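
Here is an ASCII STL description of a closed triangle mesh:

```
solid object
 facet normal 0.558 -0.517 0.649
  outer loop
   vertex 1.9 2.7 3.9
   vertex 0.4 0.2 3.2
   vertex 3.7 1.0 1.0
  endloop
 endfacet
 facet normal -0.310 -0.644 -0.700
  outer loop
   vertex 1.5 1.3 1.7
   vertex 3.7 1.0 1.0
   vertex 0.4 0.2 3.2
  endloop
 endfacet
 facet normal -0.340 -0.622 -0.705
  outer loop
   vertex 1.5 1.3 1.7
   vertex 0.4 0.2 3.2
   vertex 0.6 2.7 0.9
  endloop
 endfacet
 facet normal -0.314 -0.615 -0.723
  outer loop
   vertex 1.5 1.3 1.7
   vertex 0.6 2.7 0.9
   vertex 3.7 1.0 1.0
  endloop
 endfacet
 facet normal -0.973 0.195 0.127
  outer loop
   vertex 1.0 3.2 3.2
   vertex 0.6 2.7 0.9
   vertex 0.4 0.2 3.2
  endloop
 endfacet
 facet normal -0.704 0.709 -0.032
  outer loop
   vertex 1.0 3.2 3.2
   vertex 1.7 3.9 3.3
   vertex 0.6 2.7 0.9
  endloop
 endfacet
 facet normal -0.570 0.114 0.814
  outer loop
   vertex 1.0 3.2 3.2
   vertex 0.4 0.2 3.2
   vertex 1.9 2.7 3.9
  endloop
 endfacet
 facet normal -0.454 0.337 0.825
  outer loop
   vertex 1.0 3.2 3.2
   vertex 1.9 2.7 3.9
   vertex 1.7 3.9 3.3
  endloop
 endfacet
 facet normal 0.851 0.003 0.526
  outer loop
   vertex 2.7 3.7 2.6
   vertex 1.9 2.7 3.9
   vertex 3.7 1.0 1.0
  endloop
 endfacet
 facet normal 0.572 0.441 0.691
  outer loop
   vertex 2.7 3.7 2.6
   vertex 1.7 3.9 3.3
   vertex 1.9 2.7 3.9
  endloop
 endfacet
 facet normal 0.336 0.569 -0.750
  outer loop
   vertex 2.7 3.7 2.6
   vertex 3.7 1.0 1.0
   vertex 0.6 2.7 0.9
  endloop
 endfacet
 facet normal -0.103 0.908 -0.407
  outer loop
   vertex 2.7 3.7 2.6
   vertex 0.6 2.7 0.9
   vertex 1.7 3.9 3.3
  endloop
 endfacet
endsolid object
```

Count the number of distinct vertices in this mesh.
8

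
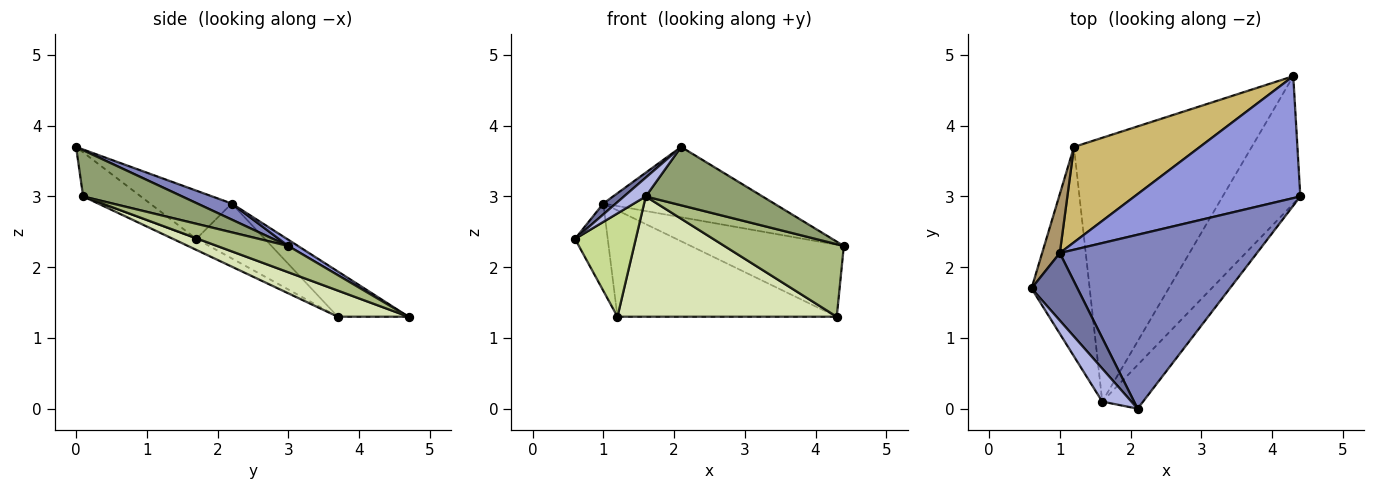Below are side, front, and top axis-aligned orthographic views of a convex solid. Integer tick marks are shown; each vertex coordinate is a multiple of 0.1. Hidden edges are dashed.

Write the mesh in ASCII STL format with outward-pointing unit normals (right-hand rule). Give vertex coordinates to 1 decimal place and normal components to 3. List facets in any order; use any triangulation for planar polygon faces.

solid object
 facet normal -0.719 -0.110 0.686
  outer loop
   vertex 1.0 2.2 2.9
   vertex 0.6 1.7 2.4
   vertex 2.1 0.0 3.7
  endloop
 endfacet
 facet normal 0.075 0.374 0.924
  outer loop
   vertex 1.0 2.2 2.9
   vertex 2.1 0.0 3.7
   vertex 4.4 3.0 2.3
  endloop
 endfacet
 facet normal 0.032 0.508 0.861
  outer loop
   vertex 1.0 2.2 2.9
   vertex 4.4 3.0 2.3
   vertex 4.3 4.7 1.3
  endloop
 endfacet
 facet normal -0.796 -0.300 0.526
  outer loop
   vertex 1.6 0.1 3.0
   vertex 2.1 0.0 3.7
   vertex 0.6 1.7 2.4
  endloop
 endfacet
 facet normal 0.562 -0.662 -0.496
  outer loop
   vertex 1.6 0.1 3.0
   vertex 4.4 3.0 2.3
   vertex 2.1 0.0 3.7
  endloop
 endfacet
 facet normal 0.282 -0.474 -0.834
  outer loop
   vertex 1.6 0.1 3.0
   vertex 4.3 4.7 1.3
   vertex 4.4 3.0 2.3
  endloop
 endfacet
 facet normal -0.167 -0.436 -0.884
  outer loop
   vertex 1.2 3.7 1.3
   vertex 1.6 0.1 3.0
   vertex 0.6 1.7 2.4
  endloop
 endfacet
 facet normal 0.133 -0.411 -0.902
  outer loop
   vertex 1.2 3.7 1.3
   vertex 4.3 4.7 1.3
   vertex 1.6 0.1 3.0
  endloop
 endfacet
 facet normal -0.866 0.414 0.280
  outer loop
   vertex 1.2 3.7 1.3
   vertex 0.6 1.7 2.4
   vertex 1.0 2.2 2.9
  endloop
 endfacet
 facet normal -0.233 0.724 0.649
  outer loop
   vertex 1.2 3.7 1.3
   vertex 1.0 2.2 2.9
   vertex 4.3 4.7 1.3
  endloop
 endfacet
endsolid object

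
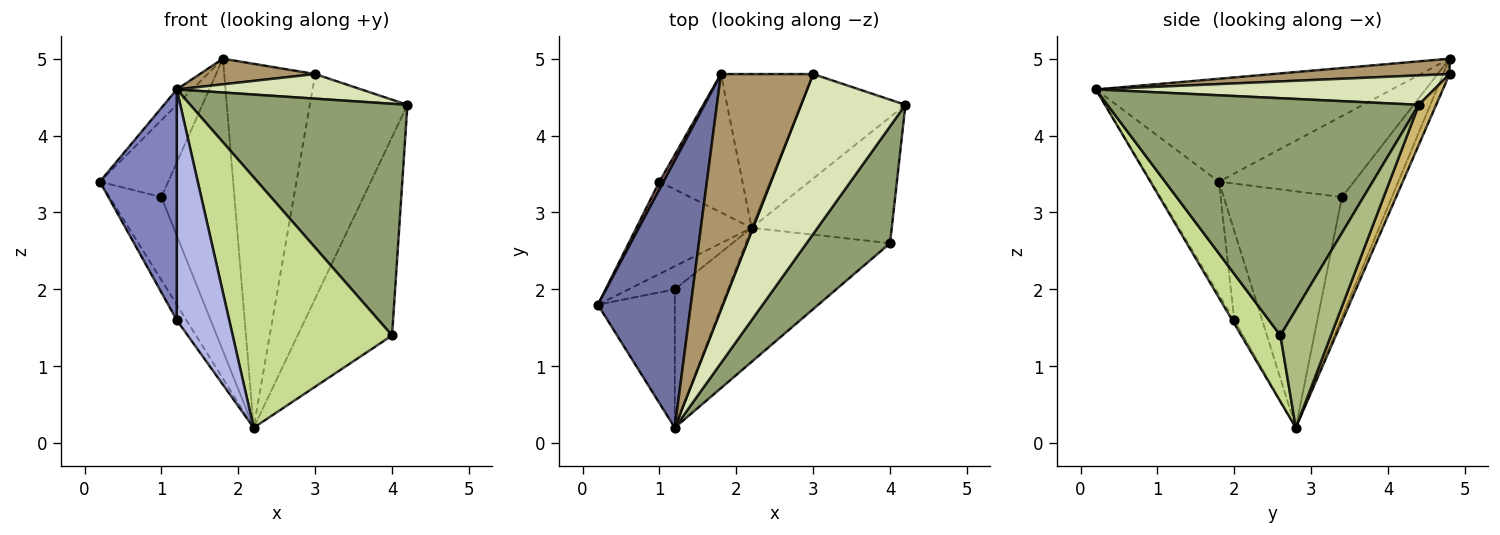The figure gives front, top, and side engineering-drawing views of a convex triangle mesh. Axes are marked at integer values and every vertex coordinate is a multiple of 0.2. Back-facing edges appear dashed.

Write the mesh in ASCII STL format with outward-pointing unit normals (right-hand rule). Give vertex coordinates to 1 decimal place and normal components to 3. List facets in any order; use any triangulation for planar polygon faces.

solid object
 facet normal -0.742 0.039 0.670
  outer loop
   vertex 1.8 4.8 5.0
   vertex 0.2 1.8 3.4
   vertex 1.2 0.2 4.6
  endloop
 endfacet
 facet normal -0.602 -0.684 -0.411
  outer loop
   vertex 1.2 2.0 1.6
   vertex 1.2 0.2 4.6
   vertex 0.2 1.8 3.4
  endloop
 endfacet
 facet normal -0.849 0.293 -0.439
  outer loop
   vertex 1.2 2.0 1.6
   vertex 0.2 1.8 3.4
   vertex 2.2 2.8 0.2
  endloop
 endfacet
 facet normal -0.034 -0.857 -0.514
  outer loop
   vertex 1.2 2.0 1.6
   vertex 2.2 2.8 0.2
   vertex 1.2 0.2 4.6
  endloop
 endfacet
 facet normal 0.788 -0.550 0.277
  outer loop
   vertex 4.0 2.6 1.4
   vertex 4.2 4.4 4.4
   vertex 1.2 0.2 4.6
  endloop
 endfacet
 facet normal 0.411 0.769 -0.489
  outer loop
   vertex 4.0 2.6 1.4
   vertex 2.2 2.8 0.2
   vertex 4.2 4.4 4.4
  endloop
 endfacet
 facet normal 0.212 -0.862 -0.461
  outer loop
   vertex 4.0 2.6 1.4
   vertex 1.2 0.2 4.6
   vertex 2.2 2.8 0.2
  endloop
 endfacet
 facet normal 0.269 -0.146 0.952
  outer loop
   vertex 3.0 4.8 4.8
   vertex 1.2 0.2 4.6
   vertex 4.2 4.4 4.4
  endloop
 endfacet
 facet normal 0.163 -0.107 0.981
  outer loop
   vertex 3.0 4.8 4.8
   vertex 1.8 4.8 5.0
   vertex 1.2 0.2 4.6
  endloop
 endfacet
 facet normal 0.159 0.895 -0.417
  outer loop
   vertex 3.0 4.8 4.8
   vertex 4.2 4.4 4.4
   vertex 2.2 2.8 0.2
  endloop
 endfacet
 facet normal -0.065 0.919 -0.388
  outer loop
   vertex 3.0 4.8 4.8
   vertex 2.2 2.8 0.2
   vertex 1.8 4.8 5.0
  endloop
 endfacet
 facet normal -0.836 0.367 -0.408
  outer loop
   vertex 1.0 3.4 3.2
   vertex 2.2 2.8 0.2
   vertex 0.2 1.8 3.4
  endloop
 endfacet
 facet normal -0.891 0.451 0.045
  outer loop
   vertex 1.0 3.4 3.2
   vertex 0.2 1.8 3.4
   vertex 1.8 4.8 5.0
  endloop
 endfacet
 facet normal -0.526 0.769 -0.364
  outer loop
   vertex 1.0 3.4 3.2
   vertex 1.8 4.8 5.0
   vertex 2.2 2.8 0.2
  endloop
 endfacet
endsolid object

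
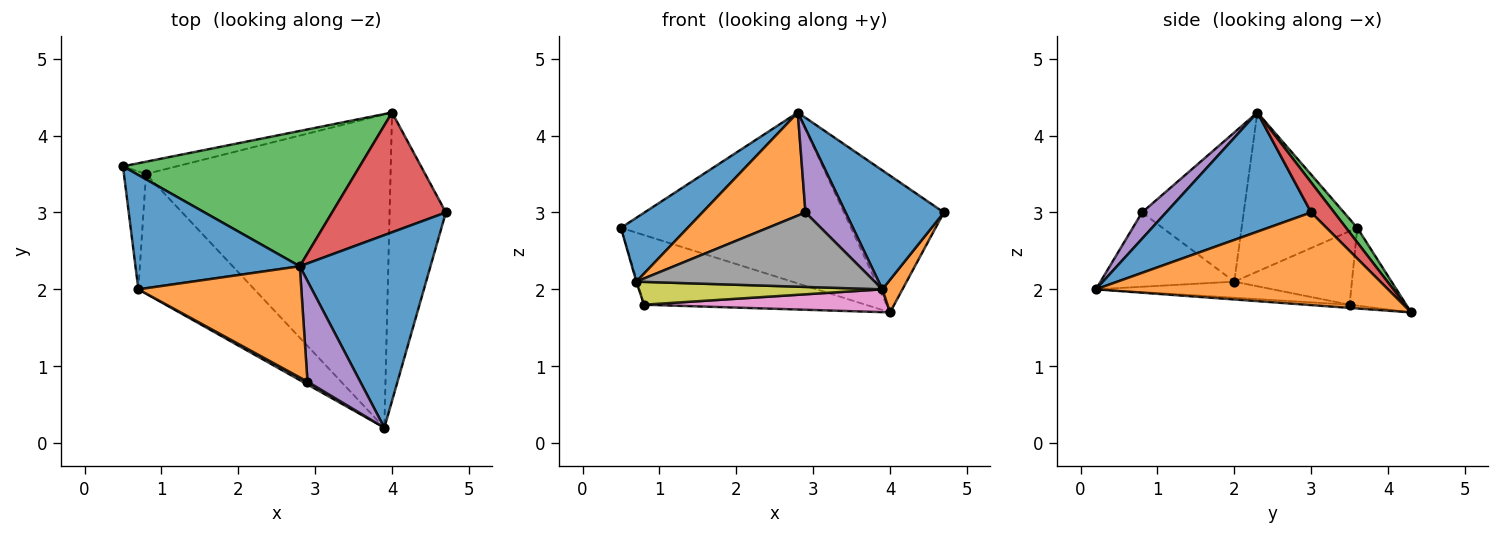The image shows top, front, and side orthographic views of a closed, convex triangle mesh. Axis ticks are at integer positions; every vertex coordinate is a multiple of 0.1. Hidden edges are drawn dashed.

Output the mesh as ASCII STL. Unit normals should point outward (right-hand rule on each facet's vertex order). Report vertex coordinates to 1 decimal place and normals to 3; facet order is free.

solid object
 facet normal 0.613 -0.415 0.672
  outer loop
   vertex 2.8 2.3 4.3
   vertex 3.9 0.2 2.0
   vertex 4.7 3.0 3.0
  endloop
 endfacet
 facet normal 0.853 -0.059 -0.518
  outer loop
   vertex 4.0 4.3 1.7
   vertex 4.7 3.0 3.0
   vertex 3.9 0.2 2.0
  endloop
 endfacet
 facet normal 0.038 0.783 0.620
  outer loop
   vertex 4.0 4.3 1.7
   vertex 0.5 3.6 2.8
   vertex 2.8 2.3 4.3
  endloop
 endfacet
 facet normal 0.171 0.741 0.649
  outer loop
   vertex 4.0 4.3 1.7
   vertex 2.8 2.3 4.3
   vertex 4.7 3.0 3.0
  endloop
 endfacet
 facet normal 0.359 -0.598 0.717
  outer loop
   vertex 2.9 0.8 3.0
   vertex 3.9 0.2 2.0
   vertex 2.8 2.3 4.3
  endloop
 endfacet
 facet normal -0.244 0.955 -0.169
  outer loop
   vertex 0.8 3.5 1.8
   vertex 0.5 3.6 2.8
   vertex 4.0 4.3 1.7
  endloop
 endfacet
 facet normal -0.013 -0.073 -0.997
  outer loop
   vertex 0.8 3.5 1.8
   vertex 4.0 4.3 1.7
   vertex 3.9 0.2 2.0
  endloop
 endfacet
 facet normal -0.489 -0.872 0.034
  outer loop
   vertex 0.7 2.0 2.1
   vertex 3.9 0.2 2.0
   vertex 2.9 0.8 3.0
  endloop
 endfacet
 facet normal -0.135 -0.186 -0.973
  outer loop
   vertex 0.7 2.0 2.1
   vertex 0.8 3.5 1.8
   vertex 3.9 0.2 2.0
  endloop
 endfacet
 facet normal -0.958 0.006 -0.288
  outer loop
   vertex 0.7 2.0 2.1
   vertex 0.5 3.6 2.8
   vertex 0.8 3.5 1.8
  endloop
 endfacet
 facet normal -0.645 -0.372 0.667
  outer loop
   vertex 0.7 2.0 2.1
   vertex 2.8 2.3 4.3
   vertex 0.5 3.6 2.8
  endloop
 endfacet
 facet normal -0.557 -0.565 0.609
  outer loop
   vertex 0.7 2.0 2.1
   vertex 2.9 0.8 3.0
   vertex 2.8 2.3 4.3
  endloop
 endfacet
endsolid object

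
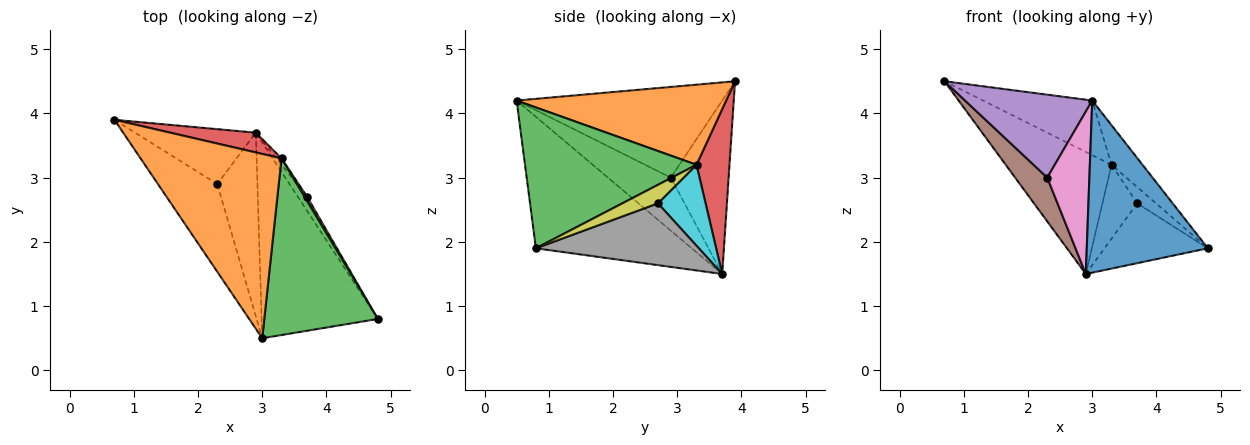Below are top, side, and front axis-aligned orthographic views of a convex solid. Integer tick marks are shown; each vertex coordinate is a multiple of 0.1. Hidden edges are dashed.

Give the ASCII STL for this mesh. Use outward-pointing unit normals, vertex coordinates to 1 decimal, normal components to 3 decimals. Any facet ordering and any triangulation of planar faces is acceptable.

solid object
 facet normal -0.647 -0.503 -0.572
  outer loop
   vertex 2.9 3.7 1.5
   vertex 4.8 0.8 1.9
   vertex 3.0 0.5 4.2
  endloop
 endfacet
 facet normal 0.479 0.249 0.842
  outer loop
   vertex 3.3 3.3 3.2
   vertex 0.7 3.9 4.5
   vertex 3.0 0.5 4.2
  endloop
 endfacet
 facet normal 0.771 0.139 0.622
  outer loop
   vertex 3.3 3.3 3.2
   vertex 3.0 0.5 4.2
   vertex 4.8 0.8 1.9
  endloop
 endfacet
 facet normal 0.294 0.943 0.153
  outer loop
   vertex 3.3 3.3 3.2
   vertex 2.9 3.7 1.5
   vertex 0.7 3.9 4.5
  endloop
 endfacet
 facet normal -0.743 -0.460 -0.486
  outer loop
   vertex 2.3 2.9 3.0
   vertex 3.0 0.5 4.2
   vertex 0.7 3.9 4.5
  endloop
 endfacet
 facet normal -0.747 -0.415 -0.520
  outer loop
   vertex 2.3 2.9 3.0
   vertex 0.7 3.9 4.5
   vertex 2.9 3.7 1.5
  endloop
 endfacet
 facet normal -0.703 -0.471 -0.533
  outer loop
   vertex 2.3 2.9 3.0
   vertex 2.9 3.7 1.5
   vertex 3.0 0.5 4.2
  endloop
 endfacet
 facet normal 0.838 0.531 -0.126
  outer loop
   vertex 3.7 2.7 2.6
   vertex 4.8 0.8 1.9
   vertex 2.9 3.7 1.5
  endloop
 endfacet
 facet normal 0.878 0.463 0.122
  outer loop
   vertex 3.7 2.7 2.6
   vertex 3.3 3.3 3.2
   vertex 4.8 0.8 1.9
  endloop
 endfacet
 facet normal 0.807 0.589 -0.051
  outer loop
   vertex 3.7 2.7 2.6
   vertex 2.9 3.7 1.5
   vertex 3.3 3.3 3.2
  endloop
 endfacet
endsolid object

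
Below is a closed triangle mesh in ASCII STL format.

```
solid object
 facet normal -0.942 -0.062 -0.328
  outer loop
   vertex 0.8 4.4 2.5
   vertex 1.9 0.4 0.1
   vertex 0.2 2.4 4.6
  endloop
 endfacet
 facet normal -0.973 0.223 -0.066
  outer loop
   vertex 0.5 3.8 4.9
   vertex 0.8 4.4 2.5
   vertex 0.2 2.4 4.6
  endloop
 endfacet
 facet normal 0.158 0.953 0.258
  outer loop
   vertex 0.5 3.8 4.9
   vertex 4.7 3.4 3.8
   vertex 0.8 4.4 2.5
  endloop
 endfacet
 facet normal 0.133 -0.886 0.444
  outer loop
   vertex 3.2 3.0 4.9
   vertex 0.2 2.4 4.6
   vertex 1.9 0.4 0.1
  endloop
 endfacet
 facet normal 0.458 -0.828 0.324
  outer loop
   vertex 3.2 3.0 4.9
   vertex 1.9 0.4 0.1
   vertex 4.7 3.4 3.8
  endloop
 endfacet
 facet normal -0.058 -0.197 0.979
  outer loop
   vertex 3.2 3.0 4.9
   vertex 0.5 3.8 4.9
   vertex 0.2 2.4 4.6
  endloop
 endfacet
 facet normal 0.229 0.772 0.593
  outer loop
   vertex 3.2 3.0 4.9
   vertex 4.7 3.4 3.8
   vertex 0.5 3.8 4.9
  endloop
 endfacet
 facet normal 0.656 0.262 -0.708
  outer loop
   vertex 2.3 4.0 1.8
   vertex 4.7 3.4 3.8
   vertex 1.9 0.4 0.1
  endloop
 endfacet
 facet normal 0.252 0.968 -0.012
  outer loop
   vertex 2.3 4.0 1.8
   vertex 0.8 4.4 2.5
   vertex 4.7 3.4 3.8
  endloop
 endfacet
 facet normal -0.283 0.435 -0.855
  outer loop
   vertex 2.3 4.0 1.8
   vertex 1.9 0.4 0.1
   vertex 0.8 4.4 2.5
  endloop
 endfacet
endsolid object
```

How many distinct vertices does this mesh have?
7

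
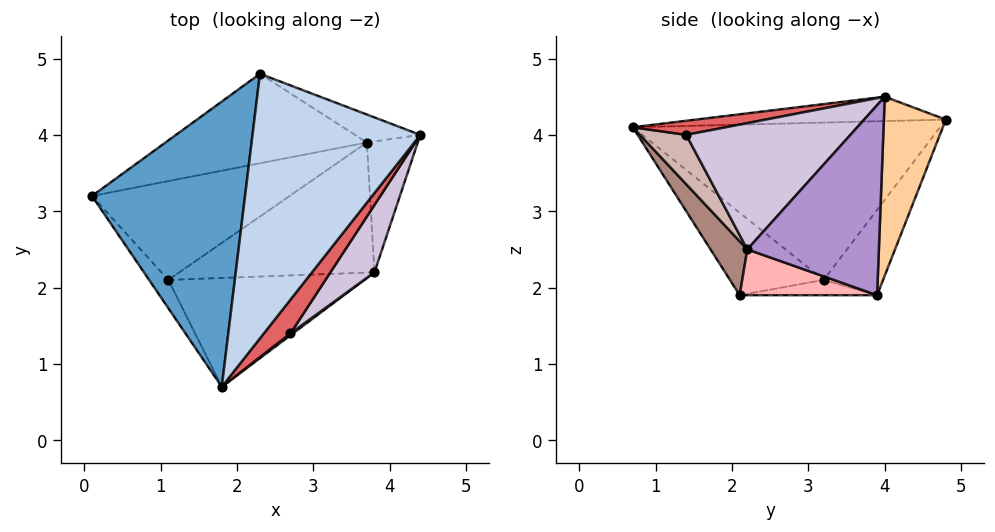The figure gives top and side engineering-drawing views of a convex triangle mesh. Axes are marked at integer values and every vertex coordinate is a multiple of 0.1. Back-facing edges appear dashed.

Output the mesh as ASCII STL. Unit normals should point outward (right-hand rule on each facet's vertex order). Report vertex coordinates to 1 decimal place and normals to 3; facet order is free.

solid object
 facet normal -0.715 0.070 0.696
  outer loop
   vertex 2.3 4.8 4.2
   vertex 0.1 3.2 2.1
   vertex 1.8 0.7 4.1
  endloop
 endfacet
 facet normal -0.144 -0.007 0.990
  outer loop
   vertex 2.3 4.8 4.2
   vertex 1.8 0.7 4.1
   vertex 4.4 4.0 4.5
  endloop
 endfacet
 facet normal -0.194 0.868 -0.458
  outer loop
   vertex 2.3 4.8 4.2
   vertex 3.7 3.9 1.9
   vertex 0.1 3.2 2.1
  endloop
 endfacet
 facet normal 0.370 0.919 -0.135
  outer loop
   vertex 2.3 4.8 4.2
   vertex 4.4 4.0 4.5
   vertex 3.7 3.9 1.9
  endloop
 endfacet
 facet normal -0.744 -0.645 -0.174
  outer loop
   vertex 1.1 2.1 1.9
   vertex 1.8 0.7 4.1
   vertex 0.1 3.2 2.1
  endloop
 endfacet
 facet normal -0.077 0.111 -0.991
  outer loop
   vertex 1.1 2.1 1.9
   vertex 0.1 3.2 2.1
   vertex 3.7 3.9 1.9
  endloop
 endfacet
 facet normal 0.423 -0.430 0.798
  outer loop
   vertex 2.7 1.4 4.0
   vertex 4.4 4.0 4.5
   vertex 1.8 0.7 4.1
  endloop
 endfacet
 facet normal 0.217 -0.314 -0.924
  outer loop
   vertex 3.8 2.2 2.5
   vertex 1.1 2.1 1.9
   vertex 3.7 3.9 1.9
  endloop
 endfacet
 facet normal 0.965 -0.034 -0.259
  outer loop
   vertex 3.8 2.2 2.5
   vertex 3.7 3.9 1.9
   vertex 4.4 4.0 4.5
  endloop
 endfacet
 facet normal 0.781 -0.563 0.272
  outer loop
   vertex 3.8 2.2 2.5
   vertex 4.4 4.0 4.5
   vertex 2.7 1.4 4.0
  endloop
 endfacet
 facet normal 0.156 -0.810 -0.565
  outer loop
   vertex 3.8 2.2 2.5
   vertex 1.8 0.7 4.1
   vertex 1.1 2.1 1.9
  endloop
 endfacet
 facet normal 0.616 -0.787 0.032
  outer loop
   vertex 3.8 2.2 2.5
   vertex 2.7 1.4 4.0
   vertex 1.8 0.7 4.1
  endloop
 endfacet
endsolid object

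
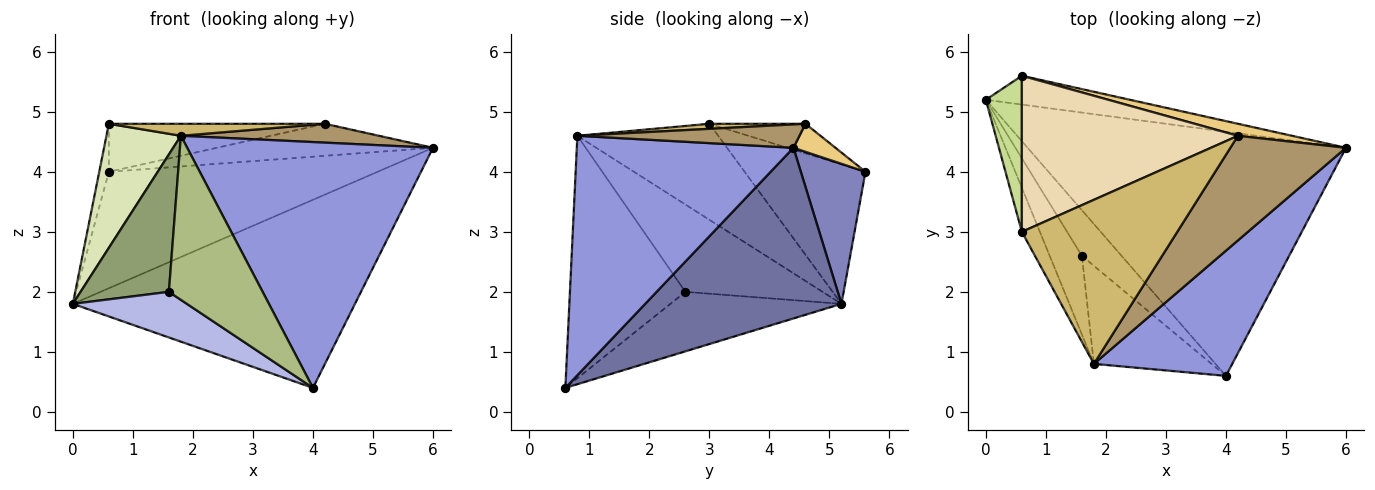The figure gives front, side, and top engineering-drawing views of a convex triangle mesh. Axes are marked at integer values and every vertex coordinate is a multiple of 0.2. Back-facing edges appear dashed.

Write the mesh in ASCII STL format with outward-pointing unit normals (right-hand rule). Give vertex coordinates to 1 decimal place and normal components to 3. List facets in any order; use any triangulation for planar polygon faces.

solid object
 facet normal 0.391 0.562 -0.729
  outer loop
   vertex 4.0 0.6 0.4
   vertex 0.0 5.2 1.8
   vertex 6.0 4.4 4.4
  endloop
 endfacet
 facet normal 0.227 0.945 -0.234
  outer loop
   vertex 0.6 5.6 4.0
   vertex 6.0 4.4 4.4
   vertex 0.0 5.2 1.8
  endloop
 endfacet
 facet normal 0.618 -0.701 0.357
  outer loop
   vertex 1.8 0.8 4.6
   vertex 4.0 0.6 0.4
   vertex 6.0 4.4 4.4
  endloop
 endfacet
 facet normal -0.728 -0.485 -0.485
  outer loop
   vertex 1.6 2.6 2.0
   vertex 0.0 5.2 1.8
   vertex 4.0 0.6 0.4
  endloop
 endfacet
 facet normal -0.803 -0.517 -0.296
  outer loop
   vertex 1.6 2.6 2.0
   vertex 1.8 0.8 4.6
   vertex 0.0 5.2 1.8
  endloop
 endfacet
 facet normal -0.727 -0.590 -0.352
  outer loop
   vertex 1.6 2.6 2.0
   vertex 4.0 0.6 0.4
   vertex 1.8 0.8 4.6
  endloop
 endfacet
 facet normal -0.965 0.077 0.249
  outer loop
   vertex 0.6 3.0 4.8
   vertex 0.6 5.6 4.0
   vertex 0.0 5.2 1.8
  endloop
 endfacet
 facet normal -0.872 -0.461 -0.164
  outer loop
   vertex 0.6 3.0 4.8
   vertex 0.0 5.2 1.8
   vertex 1.8 0.8 4.6
  endloop
 endfacet
 facet normal 0.195 -0.174 0.965
  outer loop
   vertex 4.2 4.6 4.8
   vertex 1.8 0.8 4.6
   vertex 6.0 4.4 4.4
  endloop
 endfacet
 facet normal 0.032 -0.073 0.997
  outer loop
   vertex 4.2 4.6 4.8
   vertex 0.6 3.0 4.8
   vertex 1.8 0.8 4.6
  endloop
 endfacet
 facet normal 0.179 0.921 0.345
  outer loop
   vertex 4.2 4.6 4.8
   vertex 6.0 4.4 4.4
   vertex 0.6 5.6 4.0
  endloop
 endfacet
 facet normal -0.130 0.292 0.948
  outer loop
   vertex 4.2 4.6 4.8
   vertex 0.6 5.6 4.0
   vertex 0.6 3.0 4.8
  endloop
 endfacet
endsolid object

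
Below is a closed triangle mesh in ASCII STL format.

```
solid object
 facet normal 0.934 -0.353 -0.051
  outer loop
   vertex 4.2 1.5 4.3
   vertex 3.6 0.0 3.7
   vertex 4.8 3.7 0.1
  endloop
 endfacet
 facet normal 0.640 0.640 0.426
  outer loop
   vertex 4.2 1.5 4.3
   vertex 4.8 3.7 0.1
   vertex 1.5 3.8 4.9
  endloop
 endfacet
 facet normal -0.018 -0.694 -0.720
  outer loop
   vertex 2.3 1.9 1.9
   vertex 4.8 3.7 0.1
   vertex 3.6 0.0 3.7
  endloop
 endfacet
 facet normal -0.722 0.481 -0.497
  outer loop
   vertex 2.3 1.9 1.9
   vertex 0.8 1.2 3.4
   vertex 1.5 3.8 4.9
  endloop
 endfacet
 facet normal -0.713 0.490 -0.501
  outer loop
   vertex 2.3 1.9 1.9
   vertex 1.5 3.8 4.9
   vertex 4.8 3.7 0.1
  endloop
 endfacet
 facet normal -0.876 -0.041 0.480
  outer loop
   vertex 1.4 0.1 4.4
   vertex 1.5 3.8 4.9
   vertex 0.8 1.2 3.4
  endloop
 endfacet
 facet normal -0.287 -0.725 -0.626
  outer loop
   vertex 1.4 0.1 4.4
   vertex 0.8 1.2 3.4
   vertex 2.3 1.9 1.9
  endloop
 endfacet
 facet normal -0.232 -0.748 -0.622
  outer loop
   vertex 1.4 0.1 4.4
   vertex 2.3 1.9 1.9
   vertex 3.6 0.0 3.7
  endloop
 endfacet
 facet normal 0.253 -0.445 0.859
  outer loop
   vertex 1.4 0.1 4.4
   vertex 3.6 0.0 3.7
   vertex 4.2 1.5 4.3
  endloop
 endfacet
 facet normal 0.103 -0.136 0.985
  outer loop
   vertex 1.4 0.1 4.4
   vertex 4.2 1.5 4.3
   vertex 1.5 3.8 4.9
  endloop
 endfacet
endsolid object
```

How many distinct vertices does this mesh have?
7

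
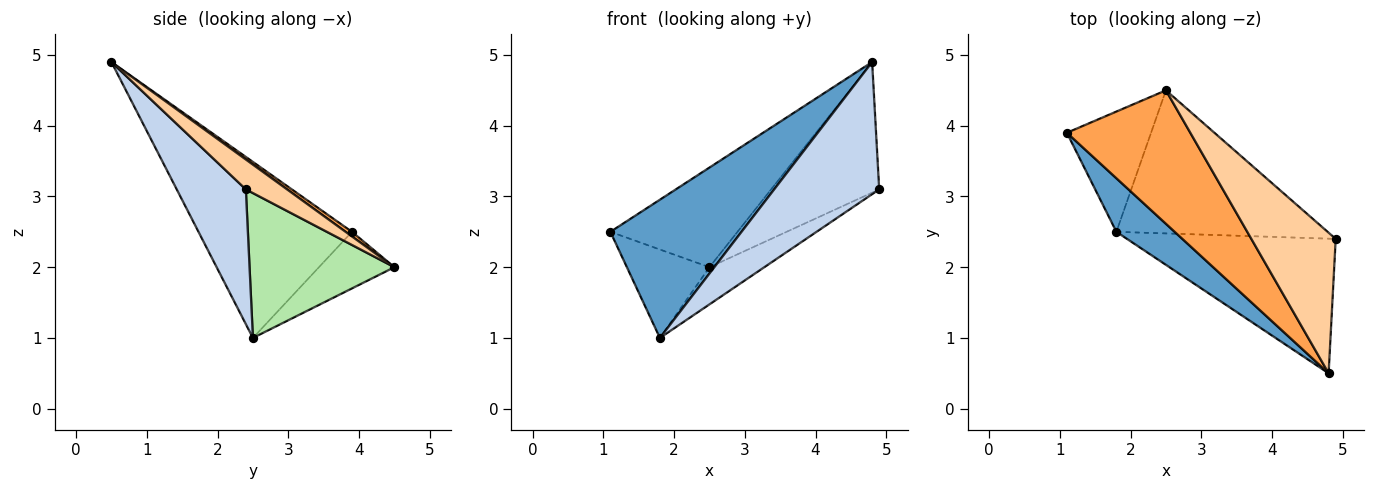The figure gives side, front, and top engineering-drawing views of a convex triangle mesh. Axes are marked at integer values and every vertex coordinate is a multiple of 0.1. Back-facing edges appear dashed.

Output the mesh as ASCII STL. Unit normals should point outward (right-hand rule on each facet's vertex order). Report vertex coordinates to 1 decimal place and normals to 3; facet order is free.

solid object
 facet normal -0.737 -0.630 0.244
  outer loop
   vertex 1.8 2.5 1.0
   vertex 4.8 0.5 4.9
   vertex 1.1 3.9 2.5
  endloop
 endfacet
 facet normal 0.419 -0.636 -0.648
  outer loop
   vertex 1.8 2.5 1.0
   vertex 4.9 2.4 3.1
   vertex 4.8 0.5 4.9
  endloop
 endfacet
 facet normal 0.030 0.598 0.801
  outer loop
   vertex 2.5 4.5 2.0
   vertex 1.1 3.9 2.5
   vertex 4.8 0.5 4.9
  endloop
 endfacet
 facet normal 0.251 0.659 0.709
  outer loop
   vertex 2.5 4.5 2.0
   vertex 4.8 0.5 4.9
   vertex 4.9 2.4 3.1
  endloop
 endfacet
 facet normal -0.476 0.521 -0.708
  outer loop
   vertex 2.5 4.5 2.0
   vertex 1.8 2.5 1.0
   vertex 1.1 3.9 2.5
  endloop
 endfacet
 facet normal 0.553 0.210 -0.806
  outer loop
   vertex 2.5 4.5 2.0
   vertex 4.9 2.4 3.1
   vertex 1.8 2.5 1.0
  endloop
 endfacet
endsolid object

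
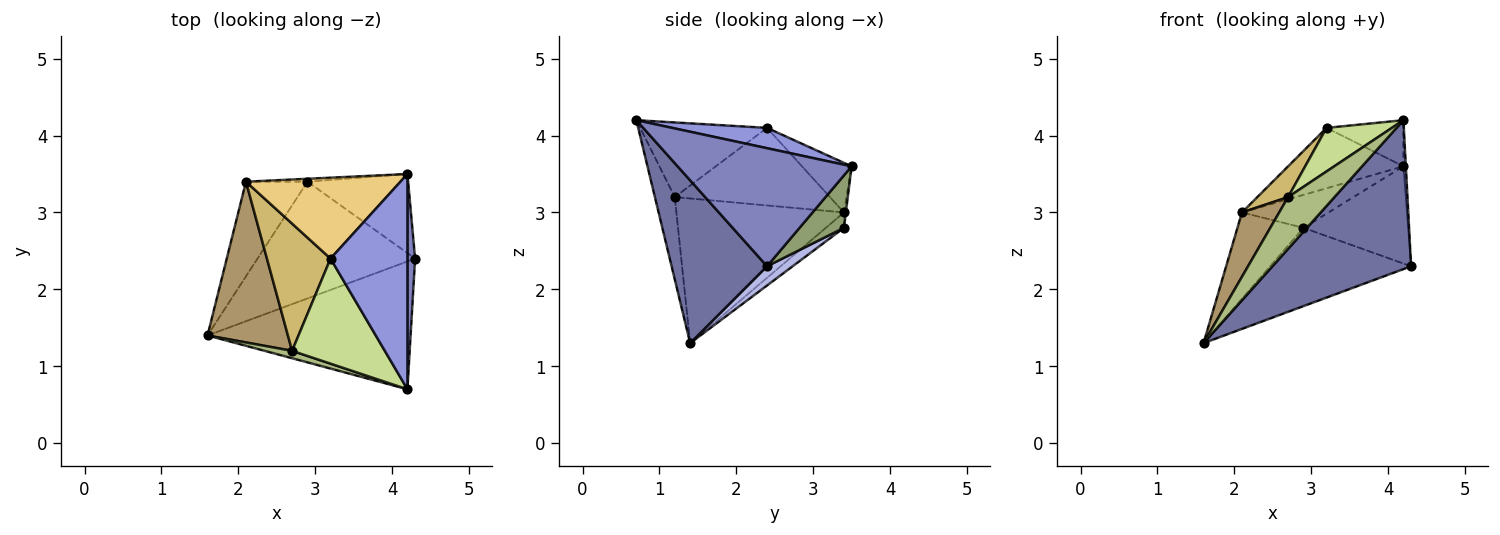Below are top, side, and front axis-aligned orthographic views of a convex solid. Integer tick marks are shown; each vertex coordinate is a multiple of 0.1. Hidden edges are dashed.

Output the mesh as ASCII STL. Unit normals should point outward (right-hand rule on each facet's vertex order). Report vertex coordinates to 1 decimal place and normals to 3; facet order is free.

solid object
 facet normal 0.463 -0.673 -0.577
  outer loop
   vertex 4.2 0.7 4.2
   vertex 1.6 1.4 1.3
   vertex 4.3 2.4 2.3
  endloop
 endfacet
 facet normal 0.998 0.014 0.065
  outer loop
   vertex 4.2 3.5 3.6
   vertex 4.2 0.7 4.2
   vertex 4.3 2.4 2.3
  endloop
 endfacet
 facet normal 0.250 0.203 0.947
  outer loop
   vertex 3.2 2.4 4.1
   vertex 4.2 0.7 4.2
   vertex 4.2 3.5 3.6
  endloop
 endfacet
 facet normal 0.101 0.554 -0.826
  outer loop
   vertex 2.9 3.4 2.8
   vertex 4.3 2.4 2.3
   vertex 1.6 1.4 1.3
  endloop
 endfacet
 facet normal 0.312 0.737 -0.600
  outer loop
   vertex 2.9 3.4 2.8
   vertex 4.2 3.5 3.6
   vertex 4.3 2.4 2.3
  endloop
 endfacet
 facet normal -0.391 -0.911 0.130
  outer loop
   vertex 2.7 1.2 3.2
   vertex 1.6 1.4 1.3
   vertex 4.2 0.7 4.2
  endloop
 endfacet
 facet normal -0.597 -0.307 0.741
  outer loop
   vertex 2.7 1.2 3.2
   vertex 4.2 0.7 4.2
   vertex 3.2 2.4 4.1
  endloop
 endfacet
 facet normal -0.182 0.663 -0.726
  outer loop
   vertex 2.1 3.4 3.0
   vertex 2.9 3.4 2.8
   vertex 1.6 1.4 1.3
  endloop
 endfacet
 facet normal -0.858 -0.191 0.477
  outer loop
   vertex 2.1 3.4 3.0
   vertex 1.6 1.4 1.3
   vertex 2.7 1.2 3.2
  endloop
 endfacet
 facet normal -0.764 -0.152 0.627
  outer loop
   vertex 2.1 3.4 3.0
   vertex 2.7 1.2 3.2
   vertex 3.2 2.4 4.1
  endloop
 endfacet
 facet normal -0.249 0.579 0.776
  outer loop
   vertex 2.1 3.4 3.0
   vertex 3.2 2.4 4.1
   vertex 4.2 3.5 3.6
  endloop
 endfacet
 facet normal -0.022 0.996 -0.089
  outer loop
   vertex 2.1 3.4 3.0
   vertex 4.2 3.5 3.6
   vertex 2.9 3.4 2.8
  endloop
 endfacet
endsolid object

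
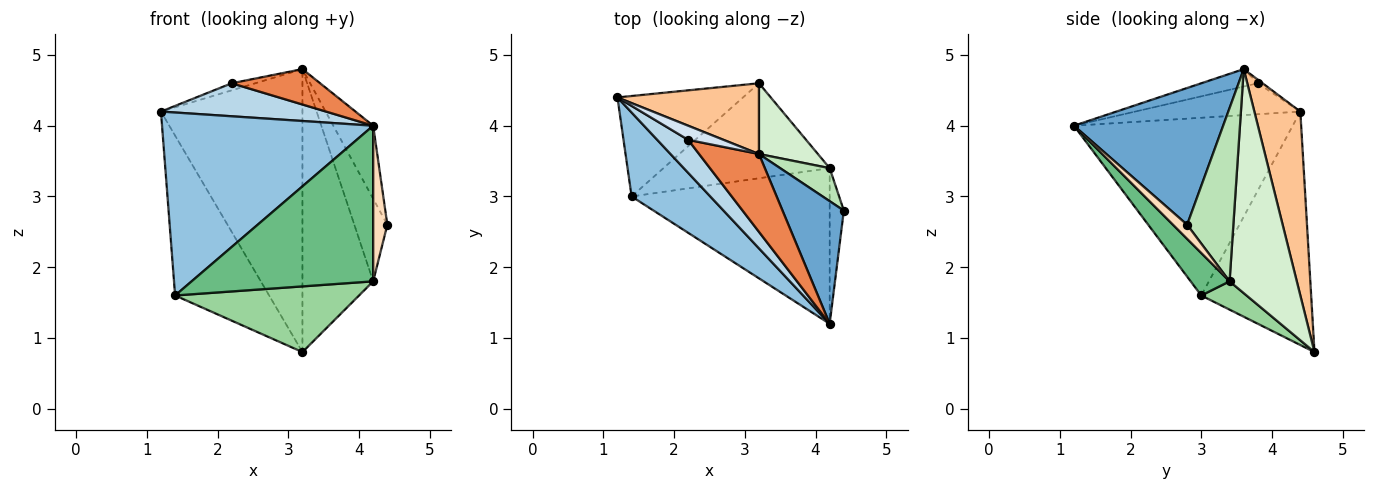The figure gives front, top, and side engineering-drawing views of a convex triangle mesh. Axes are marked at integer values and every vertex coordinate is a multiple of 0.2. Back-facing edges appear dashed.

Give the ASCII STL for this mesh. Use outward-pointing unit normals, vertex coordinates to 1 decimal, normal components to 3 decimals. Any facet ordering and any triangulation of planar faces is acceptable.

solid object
 facet normal 0.887 0.237 0.397
  outer loop
   vertex 3.2 3.6 4.8
   vertex 4.2 1.2 4.0
   vertex 4.4 2.8 2.6
  endloop
 endfacet
 facet normal -0.686 -0.662 0.304
  outer loop
   vertex 1.4 3.0 1.6
   vertex 4.2 1.2 4.0
   vertex 1.2 4.4 4.2
  endloop
 endfacet
 facet normal -0.577 -0.577 0.577
  outer loop
   vertex 2.2 3.8 4.6
   vertex 1.2 4.4 4.2
   vertex 4.2 1.2 4.0
  endloop
 endfacet
 facet normal -0.089 0.445 0.891
  outer loop
   vertex 2.2 3.8 4.6
   vertex 3.2 3.6 4.8
   vertex 1.2 4.4 4.2
  endloop
 endfacet
 facet normal -0.256 -0.400 0.880
  outer loop
   vertex 2.2 3.8 4.6
   vertex 4.2 1.2 4.0
   vertex 3.2 3.6 4.8
  endloop
 endfacet
 facet normal -0.703 0.602 -0.378
  outer loop
   vertex 3.2 4.6 0.8
   vertex 1.4 3.0 1.6
   vertex 1.2 4.4 4.2
  endloop
 endfacet
 facet normal 0.301 0.925 0.231
  outer loop
   vertex 3.2 4.6 0.8
   vertex 1.2 4.4 4.2
   vertex 3.2 3.6 4.8
  endloop
 endfacet
 facet normal 0.577 -0.577 -0.577
  outer loop
   vertex 4.2 3.4 1.8
   vertex 4.4 2.8 2.6
   vertex 4.2 1.2 4.0
  endloop
 endfacet
 facet normal 0.150 -0.699 -0.699
  outer loop
   vertex 4.2 3.4 1.8
   vertex 4.2 1.2 4.0
   vertex 1.4 3.0 1.6
  endloop
 endfacet
 facet normal 0.139 -0.563 -0.815
  outer loop
   vertex 4.2 3.4 1.8
   vertex 1.4 3.0 1.6
   vertex 3.2 4.6 0.8
  endloop
 endfacet
 facet normal 0.793 0.566 0.226
  outer loop
   vertex 4.2 3.4 1.8
   vertex 3.2 3.6 4.8
   vertex 4.4 2.8 2.6
  endloop
 endfacet
 facet normal 0.678 0.713 0.178
  outer loop
   vertex 4.2 3.4 1.8
   vertex 3.2 4.6 0.8
   vertex 3.2 3.6 4.8
  endloop
 endfacet
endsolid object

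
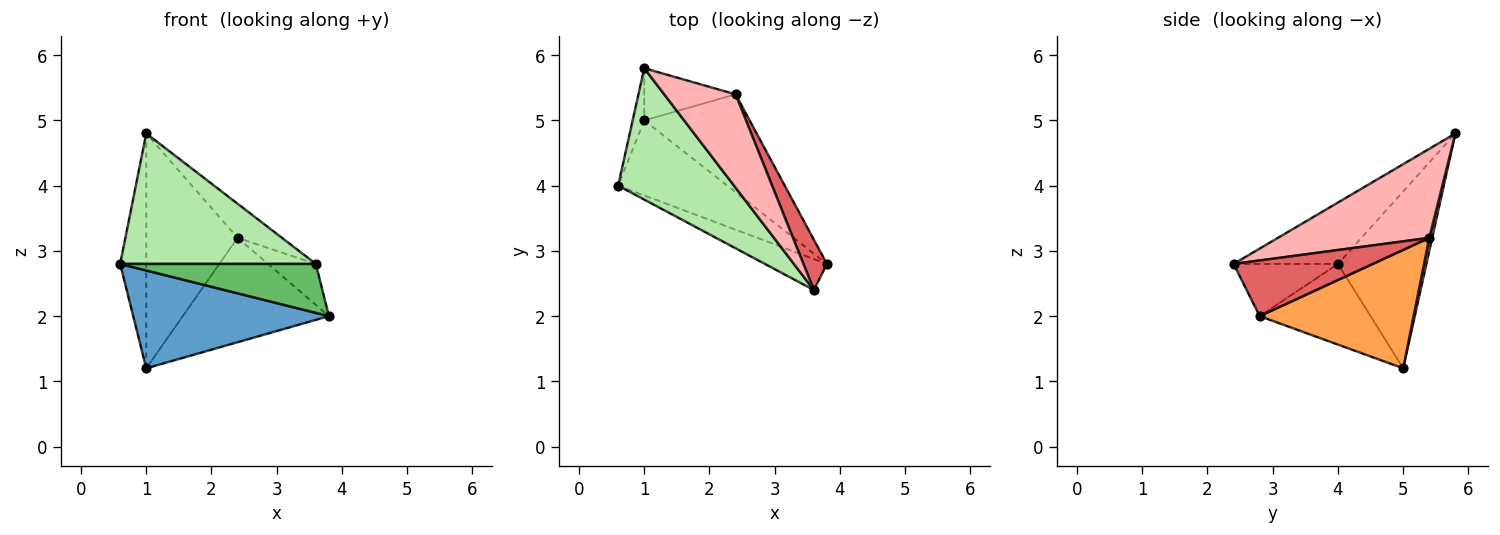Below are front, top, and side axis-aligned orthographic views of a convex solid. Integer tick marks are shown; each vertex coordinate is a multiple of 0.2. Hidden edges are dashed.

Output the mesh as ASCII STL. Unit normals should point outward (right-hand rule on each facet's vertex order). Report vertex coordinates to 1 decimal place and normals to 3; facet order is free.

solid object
 facet normal -0.410 -0.724 -0.555
  outer loop
   vertex 1.0 5.0 1.2
   vertex 3.8 2.8 2.0
   vertex 0.6 4.0 2.8
  endloop
 endfacet
 facet normal -0.957 0.282 -0.063
  outer loop
   vertex 1.0 5.0 1.2
   vertex 0.6 4.0 2.8
   vertex 1.0 5.8 4.8
  endloop
 endfacet
 facet normal 0.609 0.578 -0.542
  outer loop
   vertex 2.4 5.4 3.2
   vertex 3.8 2.8 2.0
   vertex 1.0 5.0 1.2
  endloop
 endfacet
 facet normal 0.031 0.976 -0.217
  outer loop
   vertex 2.4 5.4 3.2
   vertex 1.0 5.0 1.2
   vertex 1.0 5.8 4.8
  endloop
 endfacet
 facet normal -0.411 -0.770 -0.488
  outer loop
   vertex 3.6 2.4 2.8
   vertex 0.6 4.0 2.8
   vertex 3.8 2.8 2.0
  endloop
 endfacet
 facet normal -0.352 -0.660 0.664
  outer loop
   vertex 3.6 2.4 2.8
   vertex 1.0 5.8 4.8
   vertex 0.6 4.0 2.8
  endloop
 endfacet
 facet normal 0.878 0.302 0.371
  outer loop
   vertex 3.6 2.4 2.8
   vertex 3.8 2.8 2.0
   vertex 2.4 5.4 3.2
  endloop
 endfacet
 facet normal 0.761 0.223 0.610
  outer loop
   vertex 3.6 2.4 2.8
   vertex 2.4 5.4 3.2
   vertex 1.0 5.8 4.8
  endloop
 endfacet
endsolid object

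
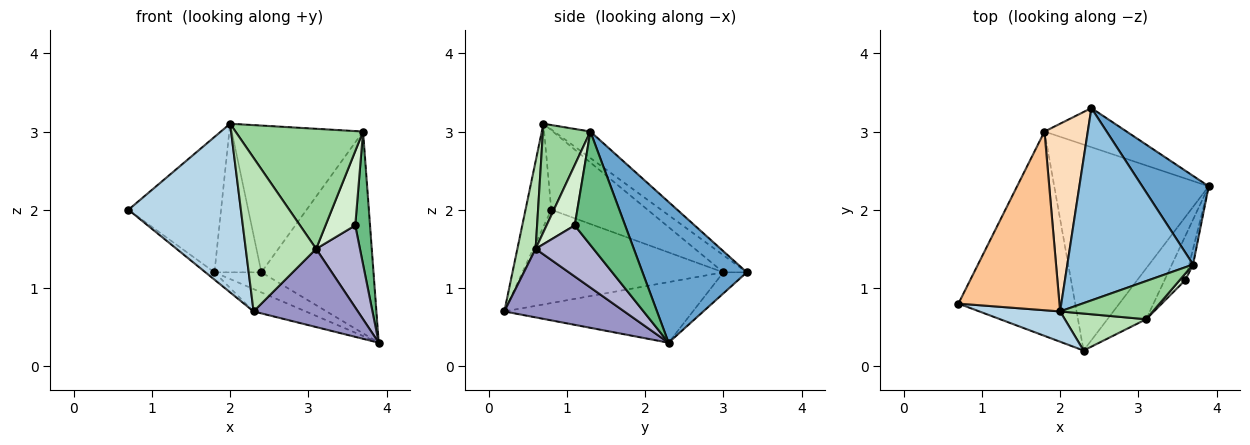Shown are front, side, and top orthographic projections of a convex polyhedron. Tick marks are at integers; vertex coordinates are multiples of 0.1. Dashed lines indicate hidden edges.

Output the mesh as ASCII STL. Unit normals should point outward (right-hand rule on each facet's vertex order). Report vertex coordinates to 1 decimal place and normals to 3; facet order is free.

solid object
 facet normal 0.648 0.697 0.306
  outer loop
   vertex 3.7 1.3 3.0
   vertex 3.9 2.3 0.3
   vertex 2.4 3.3 1.2
  endloop
 endfacet
 facet normal -0.165 0.598 0.784
  outer loop
   vertex 3.7 1.3 3.0
   vertex 2.4 3.3 1.2
   vertex 2.0 0.7 3.1
  endloop
 endfacet
 facet normal -0.220 -0.960 0.173
  outer loop
   vertex 2.3 0.2 0.7
   vertex 2.0 0.7 3.1
   vertex 0.7 0.8 2.0
  endloop
 endfacet
 facet normal -0.223 0.446 -0.867
  outer loop
   vertex 1.8 3.0 1.2
   vertex 2.4 3.3 1.2
   vertex 3.9 2.3 0.3
  endloop
 endfacet
 facet normal -0.363 0.100 -0.926
  outer loop
   vertex 1.8 3.0 1.2
   vertex 3.9 2.3 0.3
   vertex 2.3 0.2 0.7
  endloop
 endfacet
 facet normal -0.624 0.028 -0.781
  outer loop
   vertex 1.8 3.0 1.2
   vertex 2.3 0.2 0.7
   vertex 0.7 0.8 2.0
  endloop
 endfacet
 facet normal -0.532 0.511 0.675
  outer loop
   vertex 1.8 3.0 1.2
   vertex 0.7 0.8 2.0
   vertex 2.0 0.7 3.1
  endloop
 endfacet
 facet normal -0.296 0.593 0.749
  outer loop
   vertex 1.8 3.0 1.2
   vertex 2.0 0.7 3.1
   vertex 2.4 3.3 1.2
  endloop
 endfacet
 facet normal 0.959 -0.281 -0.033
  outer loop
   vertex 3.6 1.1 1.8
   vertex 3.9 2.3 0.3
   vertex 3.7 1.3 3.0
  endloop
 endfacet
 facet normal 0.334 -0.898 0.286
  outer loop
   vertex 3.1 0.6 1.5
   vertex 3.7 1.3 3.0
   vertex 2.0 0.7 3.1
  endloop
 endfacet
 facet normal 0.244 -0.943 0.227
  outer loop
   vertex 3.1 0.6 1.5
   vertex 2.0 0.7 3.1
   vertex 2.3 0.2 0.7
  endloop
 endfacet
 facet normal 0.686 -0.724 0.064
  outer loop
   vertex 3.1 0.6 1.5
   vertex 3.6 1.1 1.8
   vertex 3.7 1.3 3.0
  endloop
 endfacet
 facet normal 0.694 -0.604 -0.392
  outer loop
   vertex 3.1 0.6 1.5
   vertex 2.3 0.2 0.7
   vertex 3.9 2.3 0.3
  endloop
 endfacet
 facet normal 0.759 -0.574 -0.308
  outer loop
   vertex 3.1 0.6 1.5
   vertex 3.9 2.3 0.3
   vertex 3.6 1.1 1.8
  endloop
 endfacet
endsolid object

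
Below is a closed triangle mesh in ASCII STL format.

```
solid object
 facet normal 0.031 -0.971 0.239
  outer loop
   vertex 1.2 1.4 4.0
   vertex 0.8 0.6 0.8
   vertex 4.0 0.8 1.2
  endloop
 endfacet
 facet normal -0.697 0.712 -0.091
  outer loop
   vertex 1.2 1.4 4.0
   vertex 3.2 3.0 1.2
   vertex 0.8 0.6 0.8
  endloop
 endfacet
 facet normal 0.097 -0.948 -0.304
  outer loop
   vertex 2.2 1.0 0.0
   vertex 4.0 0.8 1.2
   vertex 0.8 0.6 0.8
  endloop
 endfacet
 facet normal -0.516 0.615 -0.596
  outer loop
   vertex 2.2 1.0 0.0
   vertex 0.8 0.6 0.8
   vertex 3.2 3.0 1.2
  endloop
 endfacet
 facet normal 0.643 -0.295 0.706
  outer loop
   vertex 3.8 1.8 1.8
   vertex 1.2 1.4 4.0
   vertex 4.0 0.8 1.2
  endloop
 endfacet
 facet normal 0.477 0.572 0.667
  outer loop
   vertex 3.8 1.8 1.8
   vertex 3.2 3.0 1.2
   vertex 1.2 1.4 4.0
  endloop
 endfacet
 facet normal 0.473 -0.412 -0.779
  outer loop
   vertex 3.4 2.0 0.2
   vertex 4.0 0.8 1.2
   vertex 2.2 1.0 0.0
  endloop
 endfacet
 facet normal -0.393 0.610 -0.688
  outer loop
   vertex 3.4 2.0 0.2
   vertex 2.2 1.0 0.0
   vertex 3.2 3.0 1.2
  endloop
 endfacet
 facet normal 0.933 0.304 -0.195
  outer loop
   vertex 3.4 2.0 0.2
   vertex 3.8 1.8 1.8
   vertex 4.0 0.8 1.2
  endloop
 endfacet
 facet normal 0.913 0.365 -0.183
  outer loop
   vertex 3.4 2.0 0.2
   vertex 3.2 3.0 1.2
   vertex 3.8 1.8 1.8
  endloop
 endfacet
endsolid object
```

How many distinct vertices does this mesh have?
7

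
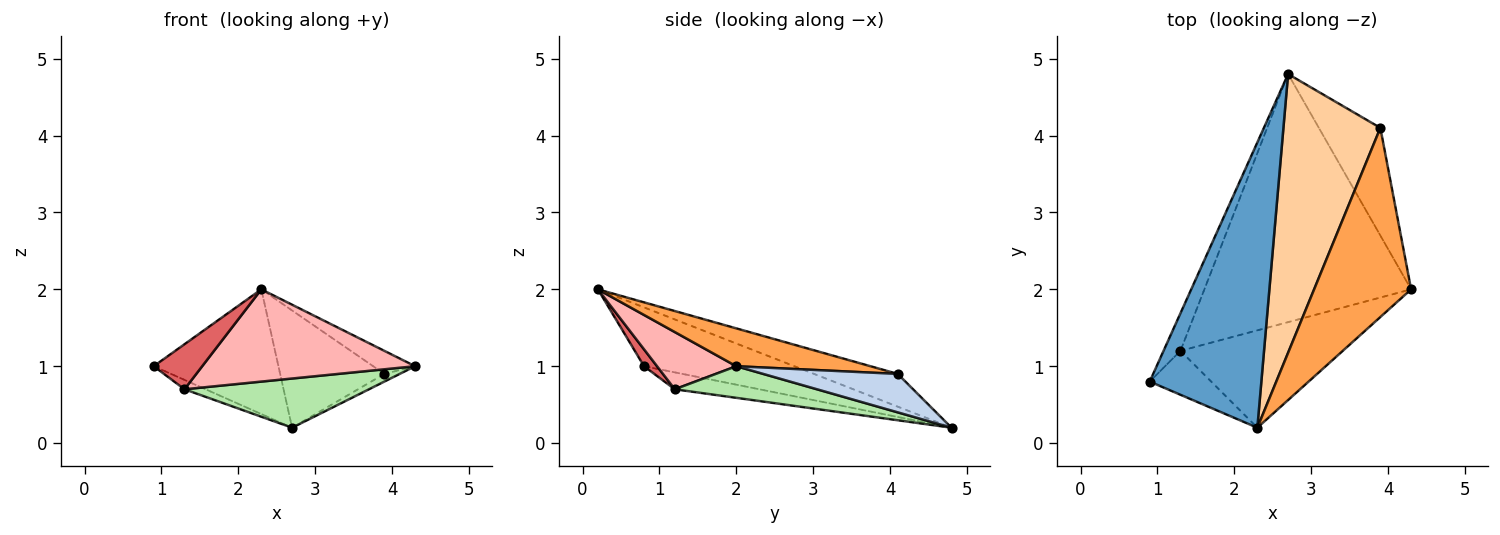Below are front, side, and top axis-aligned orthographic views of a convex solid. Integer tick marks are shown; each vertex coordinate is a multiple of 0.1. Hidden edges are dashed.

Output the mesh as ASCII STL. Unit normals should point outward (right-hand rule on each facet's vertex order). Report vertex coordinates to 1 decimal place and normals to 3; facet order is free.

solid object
 facet normal -0.435 0.361 0.825
  outer loop
   vertex 2.3 0.2 2.0
   vertex 2.7 4.8 0.2
   vertex 0.9 0.8 1.0
  endloop
 endfacet
 facet normal 0.529 0.060 -0.846
  outer loop
   vertex 3.9 4.1 0.9
   vertex 4.3 2.0 1.0
   vertex 2.7 4.8 0.2
  endloop
 endfacet
 facet normal 0.361 0.113 0.926
  outer loop
   vertex 3.9 4.1 0.9
   vertex 2.3 0.2 2.0
   vertex 4.3 2.0 1.0
  endloop
 endfacet
 facet normal -0.297 0.370 0.880
  outer loop
   vertex 3.9 4.1 0.9
   vertex 2.7 4.8 0.2
   vertex 2.3 0.2 2.0
  endloop
 endfacet
 facet normal -0.696 0.174 -0.696
  outer loop
   vertex 1.3 1.2 0.7
   vertex 0.9 0.8 1.0
   vertex 2.7 4.8 0.2
  endloop
 endfacet
 facet normal 0.148 -0.192 -0.970
  outer loop
   vertex 1.3 1.2 0.7
   vertex 2.7 4.8 0.2
   vertex 4.3 2.0 1.0
  endloop
 endfacet
 facet normal 0.189 -0.703 -0.686
  outer loop
   vertex 1.3 1.2 0.7
   vertex 2.3 0.2 2.0
   vertex 0.9 0.8 1.0
  endloop
 endfacet
 facet normal 0.248 -0.666 -0.703
  outer loop
   vertex 1.3 1.2 0.7
   vertex 4.3 2.0 1.0
   vertex 2.3 0.2 2.0
  endloop
 endfacet
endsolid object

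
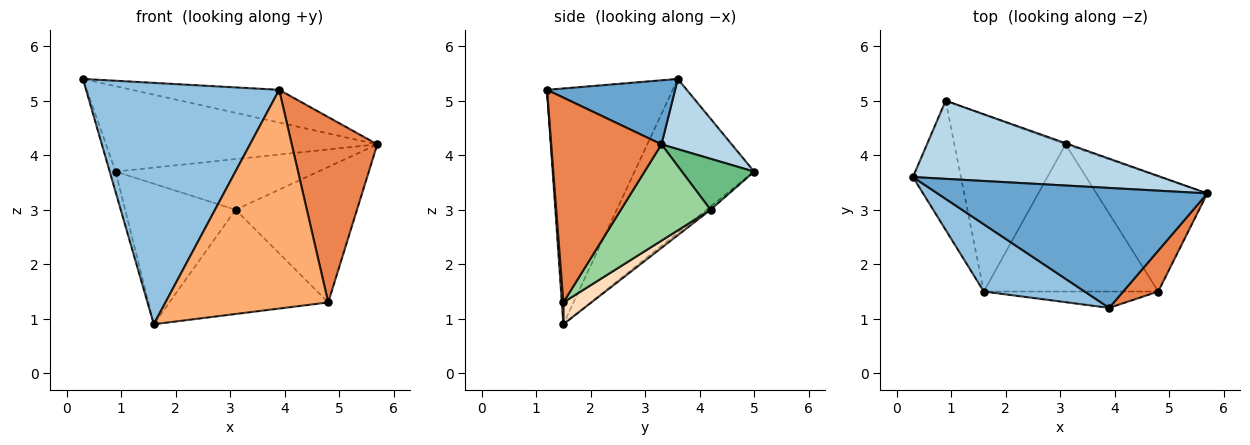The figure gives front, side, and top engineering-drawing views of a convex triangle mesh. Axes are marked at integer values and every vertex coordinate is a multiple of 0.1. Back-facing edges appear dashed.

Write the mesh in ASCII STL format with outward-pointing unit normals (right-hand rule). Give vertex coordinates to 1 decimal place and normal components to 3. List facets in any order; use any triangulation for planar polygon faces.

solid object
 facet normal 0.223 0.256 0.940
  outer loop
   vertex 3.9 1.2 5.2
   vertex 5.7 3.3 4.2
   vertex 0.3 3.6 5.4
  endloop
 endfacet
 facet normal -0.531 -0.816 0.227
  outer loop
   vertex 1.6 1.5 0.9
   vertex 3.9 1.2 5.2
   vertex 0.3 3.6 5.4
  endloop
 endfacet
 facet normal 0.188 0.725 0.663
  outer loop
   vertex 0.9 5.0 3.7
   vertex 0.3 3.6 5.4
   vertex 5.7 3.3 4.2
  endloop
 endfacet
 facet normal -0.954 0.047 -0.298
  outer loop
   vertex 0.9 5.0 3.7
   vertex 1.6 1.5 0.9
   vertex 0.3 3.6 5.4
  endloop
 endfacet
 facet normal 0.783 -0.607 0.134
  outer loop
   vertex 4.8 1.5 1.3
   vertex 5.7 3.3 4.2
   vertex 3.9 1.2 5.2
  endloop
 endfacet
 facet normal 0.009 -0.997 -0.075
  outer loop
   vertex 4.8 1.5 1.3
   vertex 3.9 1.2 5.2
   vertex 1.6 1.5 0.9
  endloop
 endfacet
 facet normal -0.023 0.622 -0.783
  outer loop
   vertex 3.1 4.2 3.0
   vertex 1.6 1.5 0.9
   vertex 0.9 5.0 3.7
  endloop
 endfacet
 facet normal 0.101 0.575 -0.812
  outer loop
   vertex 3.1 4.2 3.0
   vertex 4.8 1.5 1.3
   vertex 1.6 1.5 0.9
  endloop
 endfacet
 facet normal 0.336 0.942 -0.021
  outer loop
   vertex 3.1 4.2 3.0
   vertex 0.9 5.0 3.7
   vertex 5.7 3.3 4.2
  endloop
 endfacet
 facet normal 0.490 0.664 -0.564
  outer loop
   vertex 3.1 4.2 3.0
   vertex 5.7 3.3 4.2
   vertex 4.8 1.5 1.3
  endloop
 endfacet
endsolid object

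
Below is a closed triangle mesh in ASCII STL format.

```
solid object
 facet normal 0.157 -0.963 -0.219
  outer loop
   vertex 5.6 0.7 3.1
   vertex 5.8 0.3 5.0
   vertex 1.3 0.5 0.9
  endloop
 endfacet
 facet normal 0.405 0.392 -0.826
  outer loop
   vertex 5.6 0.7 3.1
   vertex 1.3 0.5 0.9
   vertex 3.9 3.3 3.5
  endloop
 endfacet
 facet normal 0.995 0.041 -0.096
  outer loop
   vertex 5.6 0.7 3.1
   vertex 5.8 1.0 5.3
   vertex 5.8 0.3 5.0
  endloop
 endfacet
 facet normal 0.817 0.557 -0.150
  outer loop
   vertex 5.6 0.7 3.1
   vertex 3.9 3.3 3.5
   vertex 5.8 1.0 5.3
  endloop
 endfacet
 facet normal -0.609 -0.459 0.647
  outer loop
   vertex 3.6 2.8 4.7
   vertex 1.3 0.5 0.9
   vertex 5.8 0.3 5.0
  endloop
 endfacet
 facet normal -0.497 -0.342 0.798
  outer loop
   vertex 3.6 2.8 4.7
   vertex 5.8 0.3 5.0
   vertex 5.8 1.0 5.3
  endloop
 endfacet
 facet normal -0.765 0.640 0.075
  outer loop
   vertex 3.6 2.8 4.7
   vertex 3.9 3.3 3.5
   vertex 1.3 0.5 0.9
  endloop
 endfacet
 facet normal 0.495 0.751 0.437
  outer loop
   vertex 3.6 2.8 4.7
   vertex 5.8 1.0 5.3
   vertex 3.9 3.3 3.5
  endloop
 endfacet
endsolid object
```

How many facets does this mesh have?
8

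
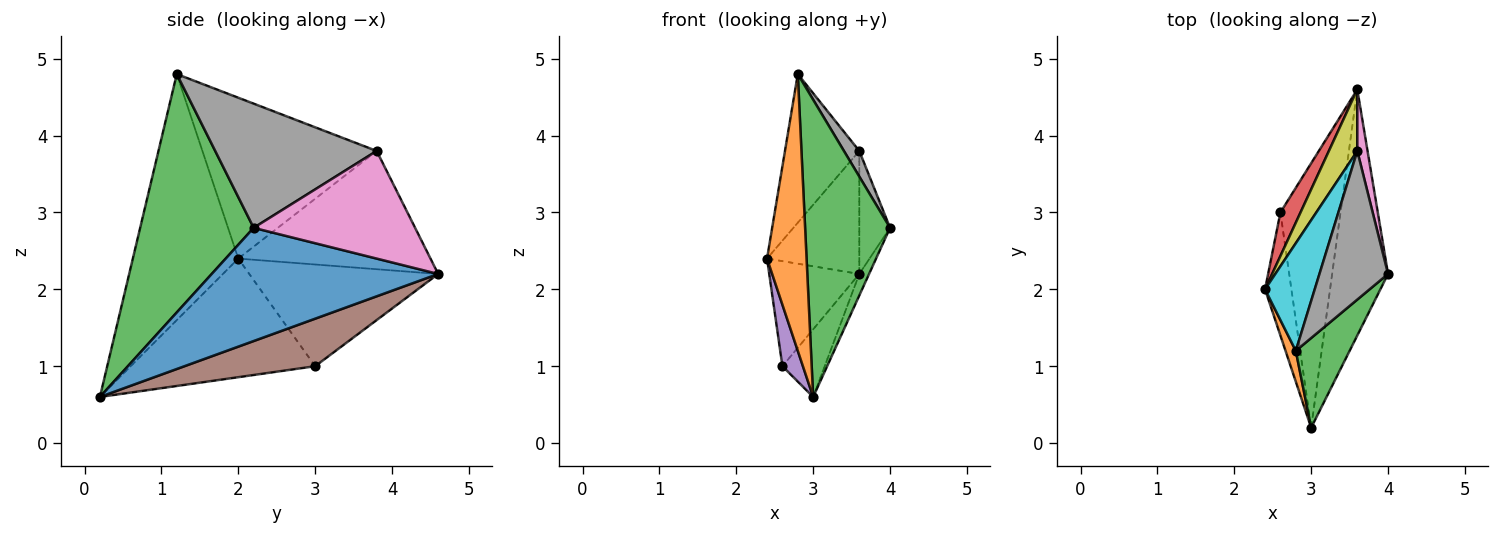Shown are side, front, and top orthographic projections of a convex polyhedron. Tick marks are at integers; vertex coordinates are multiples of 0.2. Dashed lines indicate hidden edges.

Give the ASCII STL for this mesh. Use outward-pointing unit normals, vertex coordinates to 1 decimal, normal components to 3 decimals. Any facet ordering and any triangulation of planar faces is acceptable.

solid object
 facet normal 0.896 0.039 -0.442
  outer loop
   vertex 3.0 0.2 0.6
   vertex 3.6 4.6 2.2
   vertex 4.0 2.2 2.8
  endloop
 endfacet
 facet normal -0.936 -0.351 0.039
  outer loop
   vertex 2.8 1.2 4.8
   vertex 2.4 2.0 2.4
   vertex 3.0 0.2 0.6
  endloop
 endfacet
 facet normal 0.788 -0.590 0.178
  outer loop
   vertex 2.8 1.2 4.8
   vertex 3.0 0.2 0.6
   vertex 4.0 2.2 2.8
  endloop
 endfacet
 facet normal -0.889 0.424 0.176
  outer loop
   vertex 2.6 3.0 1.0
   vertex 2.4 2.0 2.4
   vertex 3.6 4.6 2.2
  endloop
 endfacet
 facet normal -0.970 -0.108 -0.216
  outer loop
   vertex 2.6 3.0 1.0
   vertex 3.0 0.2 0.6
   vertex 2.4 2.0 2.4
  endloop
 endfacet
 facet normal 0.608 0.197 -0.769
  outer loop
   vertex 2.6 3.0 1.0
   vertex 3.6 4.6 2.2
   vertex 3.0 0.2 0.6
  endloop
 endfacet
 facet normal 0.978 0.186 0.093
  outer loop
   vertex 3.6 3.8 3.8
   vertex 4.0 2.2 2.8
   vertex 3.6 4.6 2.2
  endloop
 endfacet
 facet normal 0.872 -0.083 0.482
  outer loop
   vertex 3.6 3.8 3.8
   vertex 2.8 1.2 4.8
   vertex 4.0 2.2 2.8
  endloop
 endfacet
 facet normal -0.881 0.423 0.211
  outer loop
   vertex 3.6 3.8 3.8
   vertex 3.6 4.6 2.2
   vertex 2.4 2.0 2.4
  endloop
 endfacet
 facet normal -0.885 0.377 0.273
  outer loop
   vertex 3.6 3.8 3.8
   vertex 2.4 2.0 2.4
   vertex 2.8 1.2 4.8
  endloop
 endfacet
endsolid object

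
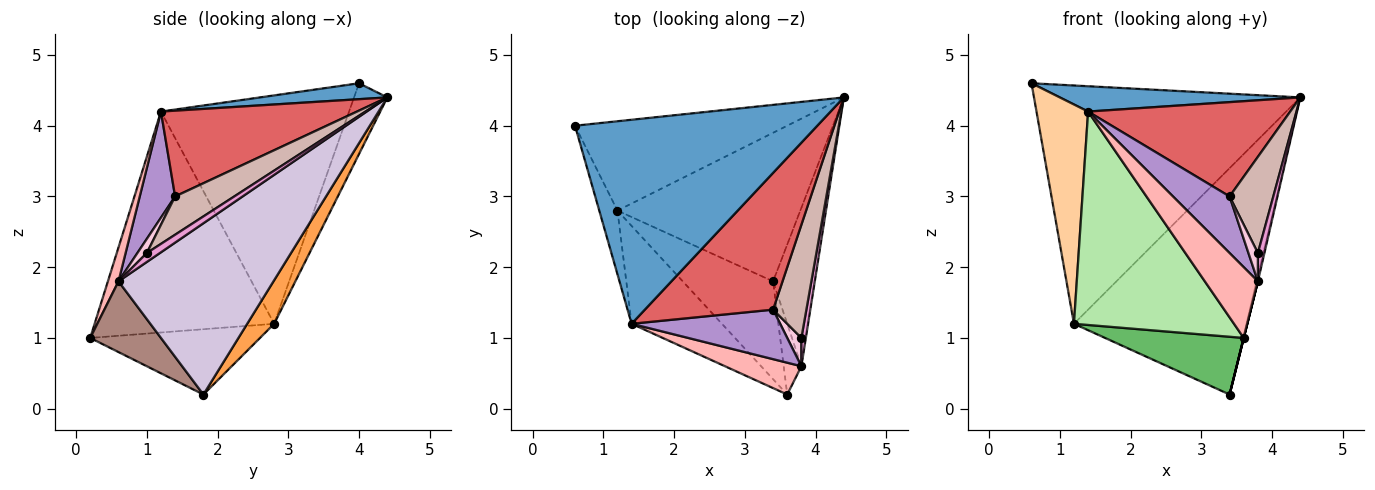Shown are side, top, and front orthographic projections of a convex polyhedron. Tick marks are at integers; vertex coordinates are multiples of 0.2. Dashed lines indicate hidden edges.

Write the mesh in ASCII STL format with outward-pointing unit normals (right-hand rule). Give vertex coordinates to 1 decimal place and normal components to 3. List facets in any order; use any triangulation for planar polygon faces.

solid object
 facet normal 0.065 -0.123 0.990
  outer loop
   vertex 1.4 1.2 4.2
   vertex 4.4 4.4 4.4
   vertex 0.6 4.0 4.6
  endloop
 endfacet
 facet normal -0.116 0.930 -0.349
  outer loop
   vertex 1.2 2.8 1.2
   vertex 0.6 4.0 4.6
   vertex 4.4 4.4 4.4
  endloop
 endfacet
 facet normal 0.130 0.829 -0.544
  outer loop
   vertex 1.2 2.8 1.2
   vertex 4.4 4.4 4.4
   vertex 3.4 1.8 0.2
  endloop
 endfacet
 facet normal -0.962 -0.264 -0.077
  outer loop
   vertex 1.2 2.8 1.2
   vertex 1.4 1.2 4.2
   vertex 0.6 4.0 4.6
  endloop
 endfacet
 facet normal -0.528 -0.432 -0.731
  outer loop
   vertex 1.2 2.8 1.2
   vertex 3.4 1.8 0.2
   vertex 3.6 0.2 1.0
  endloop
 endfacet
 facet normal -0.714 -0.637 -0.292
  outer loop
   vertex 1.2 2.8 1.2
   vertex 3.6 0.2 1.0
   vertex 1.4 1.2 4.2
  endloop
 endfacet
 facet normal 0.482 -0.497 0.721
  outer loop
   vertex 3.4 1.4 3.0
   vertex 4.4 4.4 4.4
   vertex 1.4 1.2 4.2
  endloop
 endfacet
 facet normal 0.179 -0.897 0.404
  outer loop
   vertex 3.8 0.6 1.8
   vertex 1.4 1.2 4.2
   vertex 3.6 0.2 1.0
  endloop
 endfacet
 facet normal 0.426 -0.681 0.596
  outer loop
   vertex 3.8 0.6 1.8
   vertex 3.4 1.4 3.0
   vertex 1.4 1.2 4.2
  endloop
 endfacet
 facet normal 0.972 0.008 -0.237
  outer loop
   vertex 3.8 0.6 1.8
   vertex 3.4 1.8 0.2
   vertex 4.4 4.4 4.4
  endloop
 endfacet
 facet normal 0.970 0.000 -0.243
  outer loop
   vertex 3.8 0.6 1.8
   vertex 3.6 0.2 1.0
   vertex 3.4 1.8 0.2
  endloop
 endfacet
 facet normal 0.659 -0.487 0.573
  outer loop
   vertex 3.8 1.0 2.2
   vertex 4.4 4.4 4.4
   vertex 3.4 1.4 3.0
  endloop
 endfacet
 facet normal 0.816 -0.408 0.408
  outer loop
   vertex 3.8 1.0 2.2
   vertex 3.8 0.6 1.8
   vertex 4.4 4.4 4.4
  endloop
 endfacet
 facet normal 0.577 -0.577 0.577
  outer loop
   vertex 3.8 1.0 2.2
   vertex 3.4 1.4 3.0
   vertex 3.8 0.6 1.8
  endloop
 endfacet
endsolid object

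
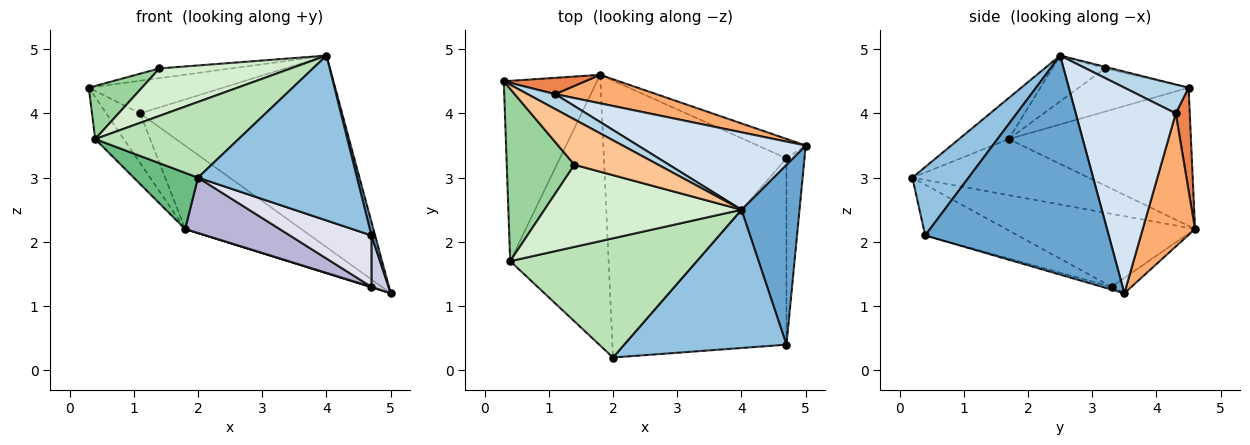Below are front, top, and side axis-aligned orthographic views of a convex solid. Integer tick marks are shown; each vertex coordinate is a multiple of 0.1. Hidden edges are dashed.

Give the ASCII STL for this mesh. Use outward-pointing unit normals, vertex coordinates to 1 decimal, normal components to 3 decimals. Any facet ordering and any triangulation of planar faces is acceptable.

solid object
 facet normal 0.966 -0.019 0.256
  outer loop
   vertex 4.7 0.4 2.1
   vertex 5.0 3.5 1.2
   vertex 4.0 2.5 4.9
  endloop
 endfacet
 facet normal 0.261 -0.740 0.620
  outer loop
   vertex 4.7 0.4 2.1
   vertex 4.0 2.5 4.9
   vertex 2.0 0.2 3.0
  endloop
 endfacet
 facet normal 0.399 0.834 0.381
  outer loop
   vertex 1.1 4.3 4.0
   vertex 0.3 4.5 4.4
   vertex 4.0 2.5 4.9
  endloop
 endfacet
 facet normal 0.417 0.843 0.341
  outer loop
   vertex 1.1 4.3 4.0
   vertex 4.0 2.5 4.9
   vertex 5.0 3.5 1.2
  endloop
 endfacet
 facet normal 0.366 0.884 0.290
  outer loop
   vertex 1.1 4.3 4.0
   vertex 1.8 4.6 2.2
   vertex 0.3 4.5 4.4
  endloop
 endfacet
 facet normal 0.392 0.870 0.298
  outer loop
   vertex 1.1 4.3 4.0
   vertex 5.0 3.5 1.2
   vertex 1.8 4.6 2.2
  endloop
 endfacet
 facet normal -0.019 0.210 0.978
  outer loop
   vertex 1.4 3.2 4.7
   vertex 4.0 2.5 4.9
   vertex 0.3 4.5 4.4
  endloop
 endfacet
 facet normal -0.822 0.129 -0.555
  outer loop
   vertex 0.4 1.7 3.6
   vertex 0.3 4.5 4.4
   vertex 1.8 4.6 2.2
  endloop
 endfacet
 facet normal -0.487 -0.178 -0.855
  outer loop
   vertex 0.4 1.7 3.6
   vertex 1.8 4.6 2.2
   vertex 2.0 0.2 3.0
  endloop
 endfacet
 facet normal -0.520 -0.252 0.816
  outer loop
   vertex 0.4 1.7 3.6
   vertex 1.4 3.2 4.7
   vertex 0.3 4.5 4.4
  endloop
 endfacet
 facet normal -0.183 -0.527 0.830
  outer loop
   vertex 0.4 1.7 3.6
   vertex 2.0 0.2 3.0
   vertex 4.0 2.5 4.9
  endloop
 endfacet
 facet normal -0.197 -0.491 0.849
  outer loop
   vertex 0.4 1.7 3.6
   vertex 4.0 2.5 4.9
   vertex 1.4 3.2 4.7
  endloop
 endfacet
 facet normal -0.304 -0.020 -0.952
  outer loop
   vertex 4.7 3.3 1.3
   vertex 1.8 4.6 2.2
   vertex 5.0 3.5 1.2
  endloop
 endfacet
 facet normal -0.365 -0.183 -0.913
  outer loop
   vertex 4.7 3.3 1.3
   vertex 2.0 0.2 3.0
   vertex 1.8 4.6 2.2
  endloop
 endfacet
 facet normal -0.143 -0.263 -0.954
  outer loop
   vertex 4.7 3.3 1.3
   vertex 5.0 3.5 1.2
   vertex 4.7 0.4 2.1
  endloop
 endfacet
 facet normal -0.289 -0.255 -0.923
  outer loop
   vertex 4.7 3.3 1.3
   vertex 4.7 0.4 2.1
   vertex 2.0 0.2 3.0
  endloop
 endfacet
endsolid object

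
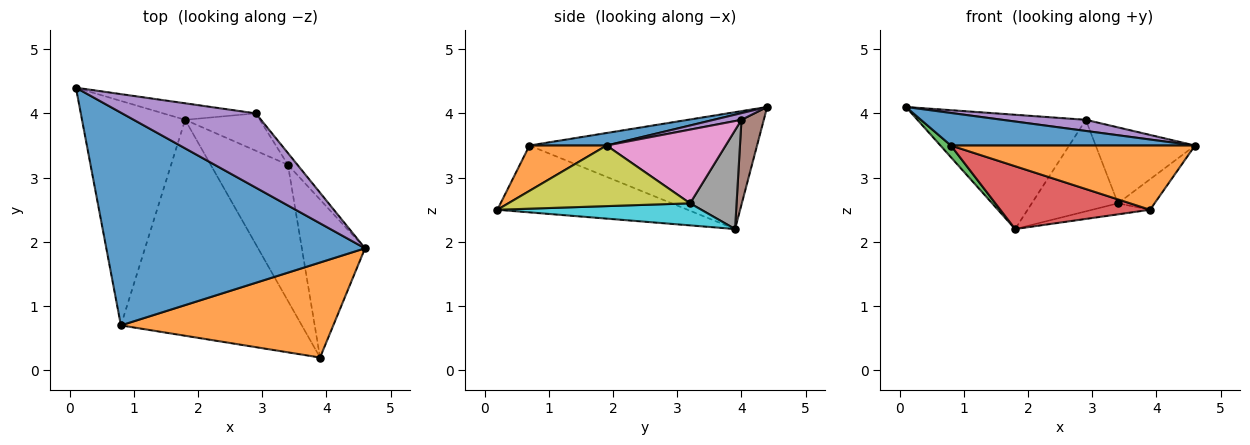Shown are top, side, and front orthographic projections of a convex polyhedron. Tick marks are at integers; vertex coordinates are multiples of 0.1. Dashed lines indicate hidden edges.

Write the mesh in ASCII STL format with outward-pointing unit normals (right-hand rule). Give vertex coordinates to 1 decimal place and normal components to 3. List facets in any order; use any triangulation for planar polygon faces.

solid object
 facet normal 0.048 -0.151 0.987
  outer loop
   vertex 0.8 0.7 3.5
   vertex 4.6 1.9 3.5
   vertex 0.1 4.4 4.1
  endloop
 endfacet
 facet normal 0.174 -0.552 0.816
  outer loop
   vertex 0.8 0.7 3.5
   vertex 3.9 0.2 2.5
   vertex 4.6 1.9 3.5
  endloop
 endfacet
 facet normal -0.749 -0.035 -0.661
  outer loop
   vertex 0.8 0.7 3.5
   vertex 0.1 4.4 4.1
   vertex 1.8 3.9 2.2
  endloop
 endfacet
 facet normal -0.334 -0.263 -0.905
  outer loop
   vertex 0.8 0.7 3.5
   vertex 1.8 3.9 2.2
   vertex 3.9 0.2 2.5
  endloop
 endfacet
 facet normal 0.049 -0.148 0.988
  outer loop
   vertex 2.9 4.0 3.9
   vertex 0.1 4.4 4.1
   vertex 4.6 1.9 3.5
  endloop
 endfacet
 facet normal 0.130 0.981 -0.142
  outer loop
   vertex 2.9 4.0 3.9
   vertex 1.8 3.9 2.2
   vertex 0.1 4.4 4.1
  endloop
 endfacet
 facet normal 0.764 0.637 -0.098
  outer loop
   vertex 3.4 3.2 2.6
   vertex 2.9 4.0 3.9
   vertex 4.6 1.9 3.5
  endloop
 endfacet
 facet normal 0.447 0.828 -0.338
  outer loop
   vertex 3.4 3.2 2.6
   vertex 1.8 3.9 2.2
   vertex 2.9 4.0 3.9
  endloop
 endfacet
 facet normal 0.686 0.138 -0.715
  outer loop
   vertex 3.4 3.2 2.6
   vertex 4.6 1.9 3.5
   vertex 3.9 0.2 2.5
  endloop
 endfacet
 facet normal 0.274 0.078 -0.959
  outer loop
   vertex 3.4 3.2 2.6
   vertex 3.9 0.2 2.5
   vertex 1.8 3.9 2.2
  endloop
 endfacet
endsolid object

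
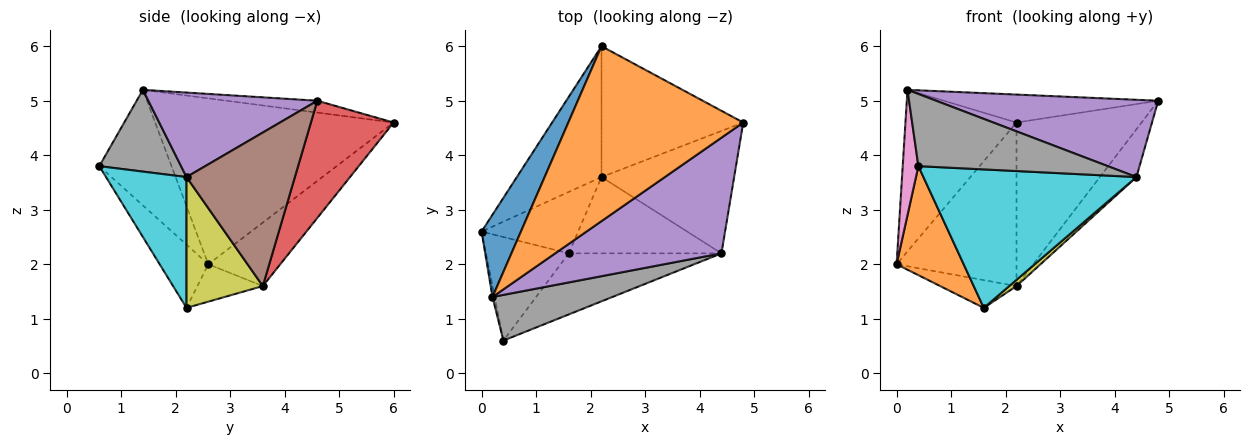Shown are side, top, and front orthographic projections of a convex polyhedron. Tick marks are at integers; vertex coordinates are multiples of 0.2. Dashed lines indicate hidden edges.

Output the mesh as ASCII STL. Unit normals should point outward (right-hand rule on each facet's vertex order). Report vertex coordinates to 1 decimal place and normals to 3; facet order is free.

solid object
 facet normal -0.886 0.413 0.210
  outer loop
   vertex 0.2 1.4 5.2
   vertex 2.2 6.0 4.6
   vertex 0.0 2.6 2.0
  endloop
 endfacet
 facet normal -0.067 0.158 0.985
  outer loop
   vertex 0.2 1.4 5.2
   vertex 4.8 4.6 5.0
   vertex 2.2 6.0 4.6
  endloop
 endfacet
 facet normal -0.424 0.707 -0.566
  outer loop
   vertex 2.2 3.6 1.6
   vertex 0.0 2.6 2.0
   vertex 2.2 6.0 4.6
  endloop
 endfacet
 facet normal 0.459 0.694 -0.555
  outer loop
   vertex 2.2 3.6 1.6
   vertex 2.2 6.0 4.6
   vertex 4.8 4.6 5.0
  endloop
 endfacet
 facet normal 0.389 -0.512 0.766
  outer loop
   vertex 4.4 2.2 3.6
   vertex 4.8 4.6 5.0
   vertex 0.2 1.4 5.2
  endloop
 endfacet
 facet normal 0.733 0.247 -0.633
  outer loop
   vertex 4.4 2.2 3.6
   vertex 2.2 3.6 1.6
   vertex 4.8 4.6 5.0
  endloop
 endfacet
 facet normal -0.977 -0.212 -0.018
  outer loop
   vertex 0.4 0.6 3.8
   vertex 0.2 1.4 5.2
   vertex 0.0 2.6 2.0
  endloop
 endfacet
 facet normal 0.343 -0.794 0.503
  outer loop
   vertex 0.4 0.6 3.8
   vertex 4.4 2.2 3.6
   vertex 0.2 1.4 5.2
  endloop
 endfacet
 facet normal 0.650 -0.062 -0.758
  outer loop
   vertex 1.6 2.2 1.2
   vertex 2.2 3.6 1.6
   vertex 4.4 2.2 3.6
  endloop
 endfacet
 facet normal 0.327 -0.865 -0.381
  outer loop
   vertex 1.6 2.2 1.2
   vertex 4.4 2.2 3.6
   vertex 0.4 0.6 3.8
  endloop
 endfacet
 facet normal -0.333 0.388 -0.859
  outer loop
   vertex 1.6 2.2 1.2
   vertex 0.0 2.6 2.0
   vertex 2.2 3.6 1.6
  endloop
 endfacet
 facet normal -0.465 -0.642 -0.610
  outer loop
   vertex 1.6 2.2 1.2
   vertex 0.4 0.6 3.8
   vertex 0.0 2.6 2.0
  endloop
 endfacet
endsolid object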